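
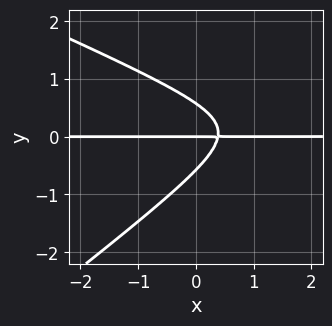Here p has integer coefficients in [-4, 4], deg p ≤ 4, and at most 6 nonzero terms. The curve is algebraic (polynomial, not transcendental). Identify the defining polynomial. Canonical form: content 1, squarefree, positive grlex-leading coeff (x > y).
First, the degree is 3 — no degree-2 curve has this shape.
Then, from the axis intercepts and sections: every point of the x-axis in the box is on the curve; it meets the y-axis at y = 0 (among the integer gridlines).
Finally, putting this together gives p.

x^2*y + x*y^2 - 3*y^3 - 3*x*y + y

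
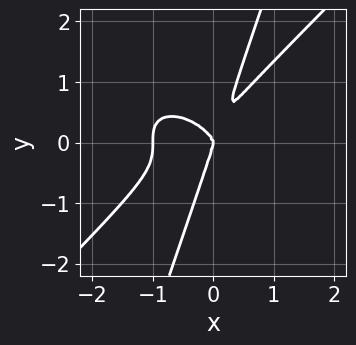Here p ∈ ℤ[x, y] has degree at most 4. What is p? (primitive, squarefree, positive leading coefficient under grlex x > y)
2*x^4 - 3*x*y^3 + y^4 + 2*x^3

1. deg p = 4. No degree-3 curve has this shape.
2. Against the integer gridlines: among the integer gridlines, it crosses the x-axis at x ∈ {-1, 0}; one y-axis crossing is at y = 0.
3. Matching integer coefficients to the picture gives p.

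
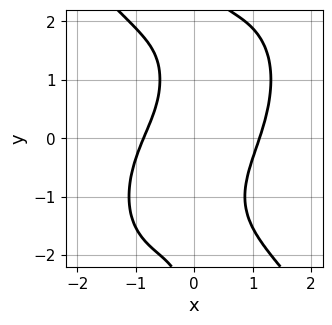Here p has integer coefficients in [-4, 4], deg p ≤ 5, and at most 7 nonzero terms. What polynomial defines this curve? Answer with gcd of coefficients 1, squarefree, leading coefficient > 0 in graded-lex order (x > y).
First, deg p = 4. No degree-3 curve has this shape.
Next, from the axis intercepts and sections: it misses every integer gridline on the y-axis.
Finally, the integer polynomial consistent with all of this is the stated p.

2*x^4 + x*y^3 - 3*x*y - x - 2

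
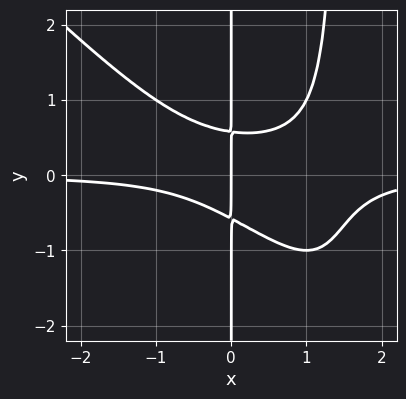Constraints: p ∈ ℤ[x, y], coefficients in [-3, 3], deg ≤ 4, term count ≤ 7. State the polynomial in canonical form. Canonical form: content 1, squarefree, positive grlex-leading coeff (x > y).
2*x^3*y + 2*x^2*y^2 - 2*x^2*y - 3*x*y^2 + x

First, the degree is 4 — the shape is more complex than any degree-3 curve.
Then, from the axis intercepts and sections: the visible y-axis segment lies entirely on the curve; it crosses the x-axis at the gridline x = 0.
Finally, the integer polynomial consistent with all of this is the stated p.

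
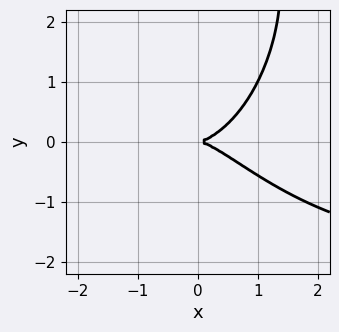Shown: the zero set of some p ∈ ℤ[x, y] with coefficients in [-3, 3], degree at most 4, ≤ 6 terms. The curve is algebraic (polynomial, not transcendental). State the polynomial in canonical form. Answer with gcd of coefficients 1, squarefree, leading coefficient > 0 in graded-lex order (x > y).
First, deg p = 4.
Then, from the axis intercepts and sections: it meets the y-axis at y = 0 (among the integer gridlines); one x-axis crossing is at x = 0.
Finally, assembling these constraints gives the stated polynomial.

x^3*y + 2*x^3 - x*y^2 + y^3 - 3*y^2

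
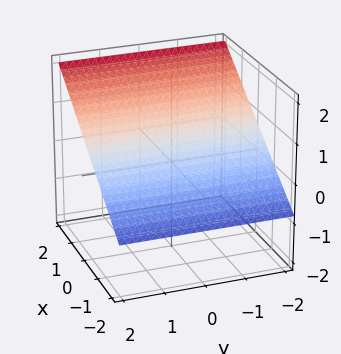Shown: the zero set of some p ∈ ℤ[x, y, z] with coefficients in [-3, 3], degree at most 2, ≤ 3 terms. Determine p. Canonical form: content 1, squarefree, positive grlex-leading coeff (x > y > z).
2*x - 3*z + 2

1. The degree is 1 — the surface is flat (a plane).
2. Observable constraints: one x-axis crossing is at x = -1; the surface avoids every integer y-axis point in the box.
3. Matching integer coefficients to the picture gives p.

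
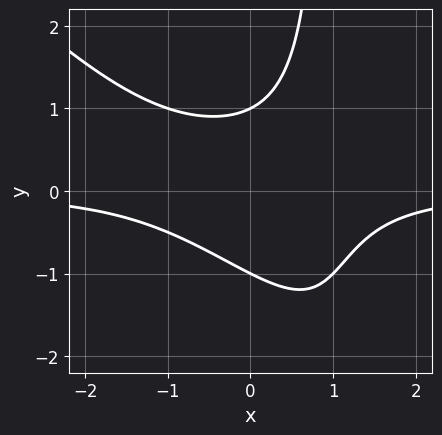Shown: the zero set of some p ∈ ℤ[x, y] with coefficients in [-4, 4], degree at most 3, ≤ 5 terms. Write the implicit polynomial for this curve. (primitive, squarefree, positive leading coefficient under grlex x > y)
x^2*y + x*y^2 - y^2 + 1

The degree is 3 — no degree-2 curve has this shape.
From the visible intercepts: the curve avoids every integer x-axis point in the box; among the integer gridlines, it crosses the y-axis at y ∈ {-1, 1}.
Matching integer coefficients to the picture gives p.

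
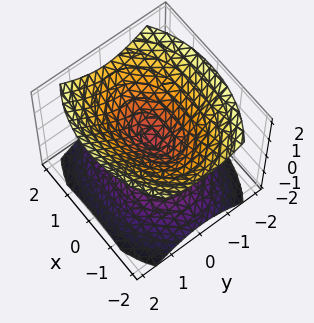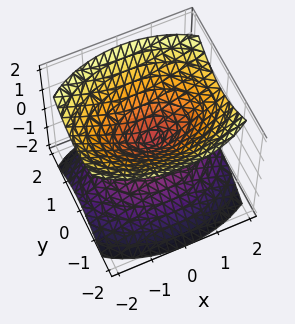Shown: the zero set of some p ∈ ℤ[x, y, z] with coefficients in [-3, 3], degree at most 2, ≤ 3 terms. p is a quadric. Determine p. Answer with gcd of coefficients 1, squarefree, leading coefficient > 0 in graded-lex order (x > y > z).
1. I count 2 distinct pieces. Treating them together as one polynomial.
2. deg p = 2. Two nappes meeting at a single point; a quadric.
3. Symmetries: the y ↦ −y reflection is a symmetry, so y appears only in even powers; the x ↦ −x reflection is a symmetry, so x appears only in even powers; it's symmetric under z → −z, forcing even powers of z.
4. Against the integer gridlines: it meets the x-axis at x = 0 (among the integer gridlines); it meets the y-axis at y = 0 (among the integer gridlines); it meets the z-axis at z = 0 (among the integer gridlines).
5. These observations pin down the coefficients.

x^2 + 2*y^2 - 2*z^2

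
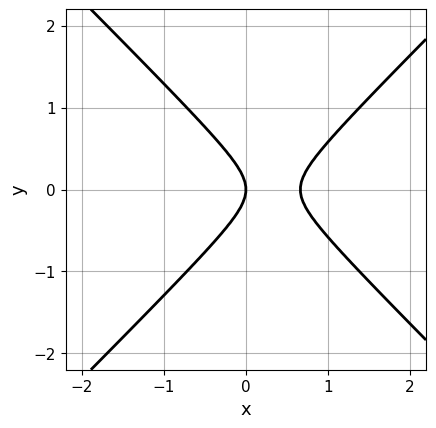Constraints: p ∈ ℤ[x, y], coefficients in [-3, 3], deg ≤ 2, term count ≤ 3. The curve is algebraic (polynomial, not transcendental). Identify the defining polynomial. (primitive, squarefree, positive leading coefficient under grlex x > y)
3*x^2 - 3*y^2 - 2*x

First, the degree is 2 — the shape is more complex than any degree-1 curve.
Next, symmetries: mirror symmetry y ↦ −y ⇒ only even powers of y.
Next, from the axis intercepts and sections: one y-axis crossing is at y = 0; it crosses the x-axis at the gridline x = 0.
Finally, the integer polynomial consistent with all of this is the stated p.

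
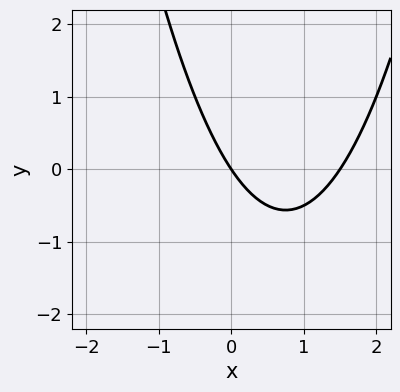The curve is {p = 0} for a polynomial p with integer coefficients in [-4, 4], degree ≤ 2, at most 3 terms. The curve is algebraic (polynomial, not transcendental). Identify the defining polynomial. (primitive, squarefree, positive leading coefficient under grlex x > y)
(a) The degree is 2 — no degree-1 curve has this shape.
(b) Observable constraints: one y-axis crossing is at y = 0; it crosses the x-axis at the gridline x = 0.
(c) Fitting integer coefficients to these (and the overall shape) gives p.

2*x^2 - 3*x - 2*y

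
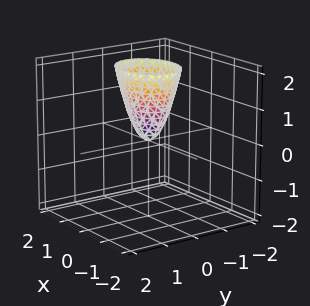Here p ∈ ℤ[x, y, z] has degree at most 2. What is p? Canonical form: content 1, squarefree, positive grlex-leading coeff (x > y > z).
(a) deg p = 2. A single bowl opening along one axis; a quadric.
(b) Symmetries: it's symmetric under x → −x, forcing even powers of x; mirror symmetry y ↦ −y ⇒ only even powers of y.
(c) Observable constraints: one z-axis crossing is at z = 0; it crosses the x-axis at the gridline x = 0; it crosses the y-axis at the gridline y = 0.
(d) Assembling these constraints gives the stated polynomial.

2*x^2 + 3*y^2 - z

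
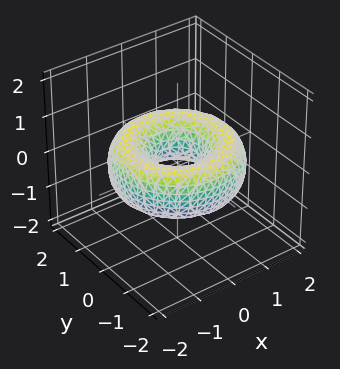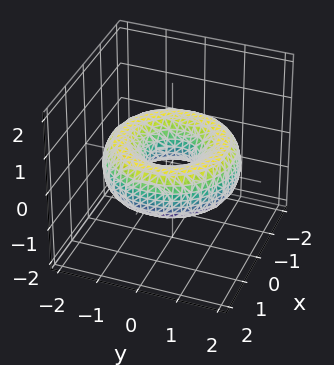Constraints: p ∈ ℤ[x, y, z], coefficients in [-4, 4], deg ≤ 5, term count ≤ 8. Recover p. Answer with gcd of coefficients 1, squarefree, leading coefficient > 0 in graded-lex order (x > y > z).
First, the degree is 4 — a generic line meets the surface in up to 4 points.
Next, symmetry: the surface is invariant under rotation about z: p = q(x² + y², z).
Then, against the integer gridlines: the surface avoids every integer z-axis point in the box; a circular section at z = 0 has radius between 0 and 1.
Finally, the integer polynomial consistent with all of this is the stated p.

x^4 + 2*x^2*y^2 + y^4 - 3*x^2 - 3*y^2 + 3*z^2 + 1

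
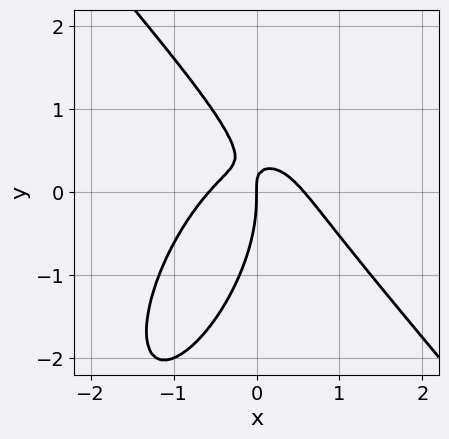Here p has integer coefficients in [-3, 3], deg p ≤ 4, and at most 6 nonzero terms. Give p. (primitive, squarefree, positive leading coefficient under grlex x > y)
Degree: the shape is more complex than any degree-2 curve, so deg p = 3.
From the axis intercepts and sections: one x-axis crossing is at x = 0; it meets the y-axis at y = 0 (among the integer gridlines).
Solving for integer coefficients yields p as stated.

3*x^3 - x*y^2 + y^3 + 3*x*y - x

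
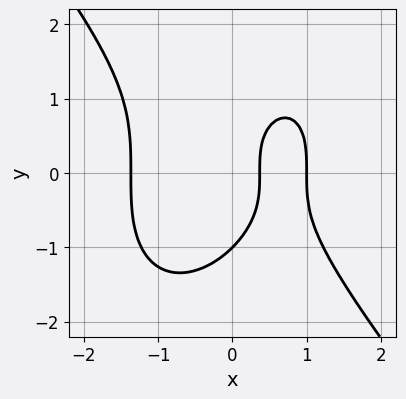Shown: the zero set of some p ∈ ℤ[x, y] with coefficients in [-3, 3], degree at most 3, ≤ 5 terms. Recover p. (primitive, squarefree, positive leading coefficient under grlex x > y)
2*x^3 + y^3 - 3*x + 1

First, the degree is 3 — the shape is more complex than any degree-2 curve.
Then, from the visible intercepts: it crosses the y-axis at the gridline y = -1; it crosses the x-axis at the gridline x = 1.
Finally, together with the visible shape, these determine p as stated.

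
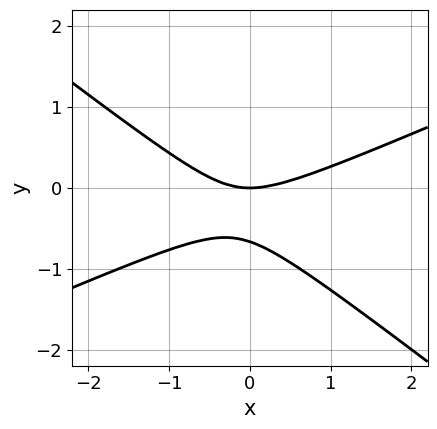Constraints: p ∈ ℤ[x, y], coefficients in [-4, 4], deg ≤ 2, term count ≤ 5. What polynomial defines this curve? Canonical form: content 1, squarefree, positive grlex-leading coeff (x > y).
(a) deg p = 2. No degree-1 curve has this shape.
(b) Checking where it meets the axes: it meets the y-axis at y = 0 (among the integer gridlines); it crosses the x-axis at the gridline x = 0.
(c) Matching integer coefficients to the picture gives p.

x^2 - x*y - 3*y^2 - 2*y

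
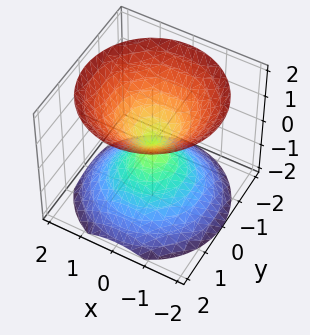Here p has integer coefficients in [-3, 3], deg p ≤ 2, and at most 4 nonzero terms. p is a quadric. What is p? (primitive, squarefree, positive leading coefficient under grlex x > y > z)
First, the picture has 2 separate pieces. They look like related sheets of one shape, so recover p as a whole.
Then, deg p = 2. A double cone through the origin; a quadric.
Then, symmetries: the z-axis is an axis of rotation, so x and y enter only as x² + y²; mirror symmetry z ↦ −z ⇒ only even powers of z.
Then, from the visible intercepts: it crosses the z-axis at the gridline z = 0; it meets the y-axis at y = 0 (among the integer gridlines); a circular section at z = -1 has radius exactly 1.
Finally, fitting integer coefficients to these (and the overall shape) gives p.

x^2 + y^2 - z^2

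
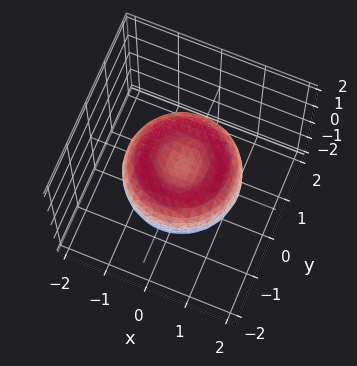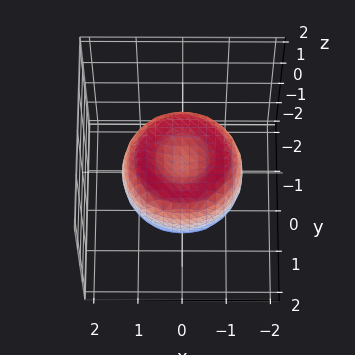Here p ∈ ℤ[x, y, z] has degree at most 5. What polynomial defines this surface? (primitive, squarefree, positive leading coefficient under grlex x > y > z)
deg p = 4. No degree-3 surface has this shape.
By symmetry, the surface is invariant under rotation about z: p = q(x² + y², z).
Checking where it meets the axes: a circular section at z = 0 has radius between 1 and 2.
The integer polynomial consistent with all of this is the stated p.

2*x^4 + 4*x^2*y^2 + 2*y^4 - 3*x^2 - 3*y^2 + 3*z^2 - 1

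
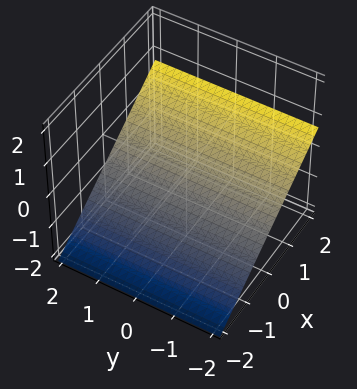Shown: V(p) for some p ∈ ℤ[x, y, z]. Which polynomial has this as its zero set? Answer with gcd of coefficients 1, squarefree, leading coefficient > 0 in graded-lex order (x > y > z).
deg p = 1.
From the axis intercepts and sections: one x-axis crossing is at x = 1; it misses every integer gridline on the y-axis.
Assembling these constraints gives the stated polynomial.

2*x - 3*z - 2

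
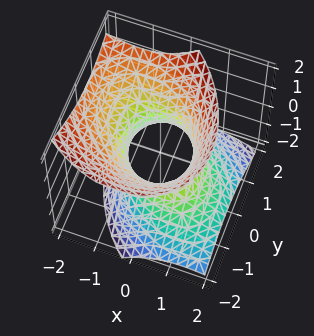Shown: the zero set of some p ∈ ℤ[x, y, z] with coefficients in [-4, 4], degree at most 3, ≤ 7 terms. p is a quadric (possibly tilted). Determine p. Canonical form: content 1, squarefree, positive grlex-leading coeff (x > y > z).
3*x^2 + 2*x*y + 3*x*z + 3*y^2 - 3*z^2 - 3

1. Degree: the shape is more complex than any degree-1 surface, so deg p = 2.
2. Checking where it meets the axes: the y-axis gridline crossings are at y ∈ {-1, 1}; the x-axis gridline crossings are at x ∈ {-1, 1}; no z-intercept at any integer in the box.
3. Matching integer coefficients to the picture gives p.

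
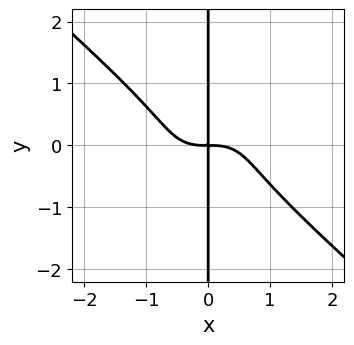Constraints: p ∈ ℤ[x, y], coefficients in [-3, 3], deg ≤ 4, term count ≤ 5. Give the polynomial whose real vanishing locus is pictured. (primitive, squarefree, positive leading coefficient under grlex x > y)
1. Degree: the shape is more complex than any degree-3 curve, so deg p = 4.
2. Reading off the gridlines: the visible y-axis segment lies entirely on the curve.
3. Assembling these constraints gives the stated polynomial.

2*x^4 + 3*x*y^3 + 2*x*y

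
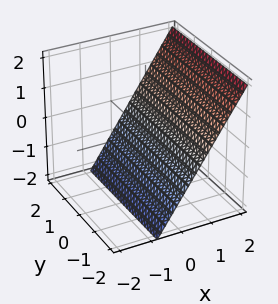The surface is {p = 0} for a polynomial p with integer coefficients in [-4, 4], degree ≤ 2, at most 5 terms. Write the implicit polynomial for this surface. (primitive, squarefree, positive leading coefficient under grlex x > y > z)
1. deg p = 1. The surface is flat (a plane).
2. Against the integer gridlines: it meets the z-axis at z = -1 (among the integer gridlines); no y-intercept at any integer in the box.
3. Fitting integer coefficients to these (and the overall shape) gives p.

3*x - 2*z - 2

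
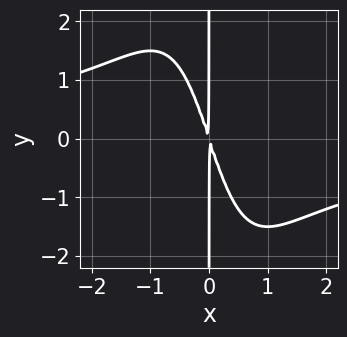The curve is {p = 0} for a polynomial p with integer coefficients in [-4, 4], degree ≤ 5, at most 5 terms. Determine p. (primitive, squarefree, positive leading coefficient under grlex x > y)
x^3*y + 3*x^2 + x*y

(a) deg p = 4. The shape is more complex than any degree-3 curve.
(b) From the axis intercepts and sections: every point of the y-axis in the box is on the curve.
(c) Fitting integer coefficients to these (and the overall shape) gives p.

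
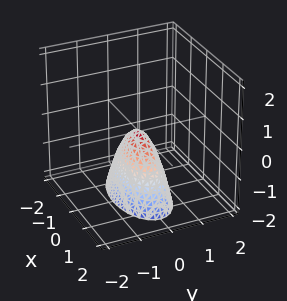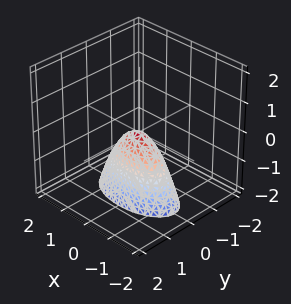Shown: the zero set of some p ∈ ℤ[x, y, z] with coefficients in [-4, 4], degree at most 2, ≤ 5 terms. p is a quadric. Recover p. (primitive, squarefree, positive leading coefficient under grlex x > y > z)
x^2 + 3*y^2 + z

First, degree: a paraboloid; a quadric, so deg p = 2.
Then, symmetries: mirror symmetry y ↦ −y ⇒ only even powers of y; it's symmetric under x → −x, forcing even powers of x.
Next, checking where it meets the axes: it meets the z-axis at z = 0 (among the integer gridlines); it meets the y-axis at y = 0 (among the integer gridlines).
Finally, these observations pin down the coefficients.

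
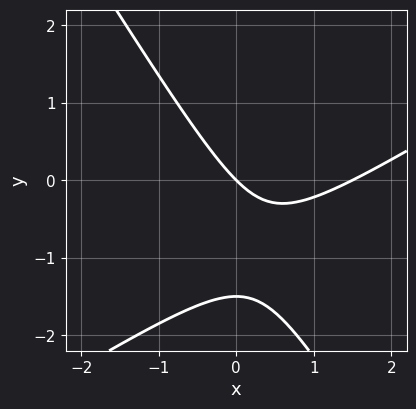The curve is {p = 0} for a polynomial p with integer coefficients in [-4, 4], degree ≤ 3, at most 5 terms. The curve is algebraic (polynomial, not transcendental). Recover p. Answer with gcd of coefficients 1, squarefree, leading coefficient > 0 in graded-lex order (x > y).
1. Degree: a generic line meets the curve in up to 2 points, so deg p = 2.
2. From the visible intercepts: one x-axis crossing is at x = 0; one y-axis crossing is at y = 0.
3. Together with the visible shape, these determine p as stated.

2*x^2 - 2*x*y - 2*y^2 - 3*x - 3*y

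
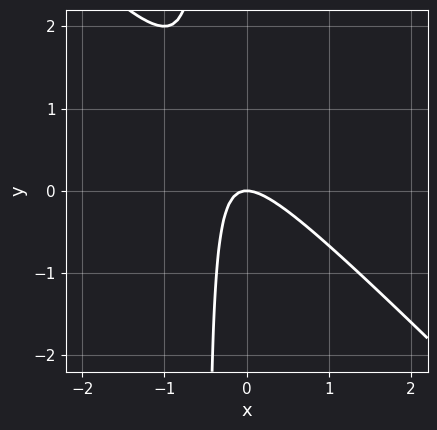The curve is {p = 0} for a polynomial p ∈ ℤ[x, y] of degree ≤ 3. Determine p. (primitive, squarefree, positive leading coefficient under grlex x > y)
2*x^2 + 2*x*y + y

(a) deg p = 2. A generic line meets the curve in up to 2 points.
(b) From the visible intercepts: one x-axis crossing is at x = 0; one y-axis crossing is at y = 0.
(c) Fitting integer coefficients to these (and the overall shape) gives p.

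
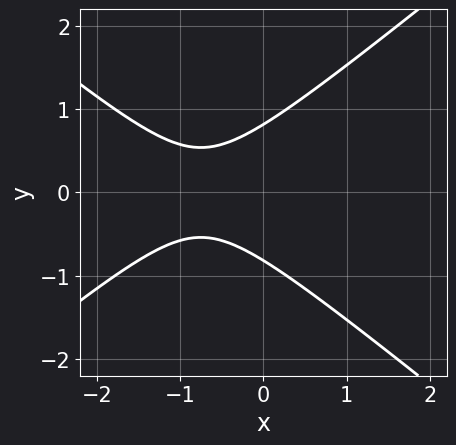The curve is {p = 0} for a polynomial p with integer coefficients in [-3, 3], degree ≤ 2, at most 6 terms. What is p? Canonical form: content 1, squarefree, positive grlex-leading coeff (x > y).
The degree is 2 — no degree-1 curve has this shape.
Symmetries: the y ↦ −y reflection is a symmetry, so y appears only in even powers.
Against the integer gridlines: no x-intercept at any integer in the box.
The integer polynomial consistent with all of this is the stated p.

2*x^2 - 3*y^2 + 3*x + 2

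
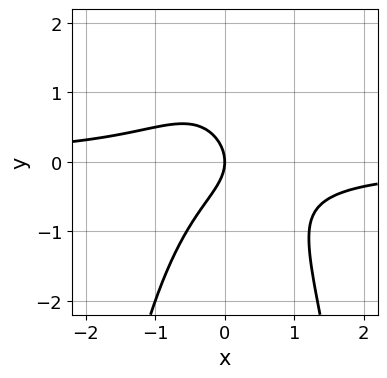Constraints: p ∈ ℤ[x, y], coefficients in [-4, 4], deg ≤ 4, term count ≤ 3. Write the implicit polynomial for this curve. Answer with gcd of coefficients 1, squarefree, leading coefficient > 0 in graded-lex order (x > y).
1. Degree: no degree-2 curve has this shape, so deg p = 3.
2. Checking where it meets the axes: it meets the y-axis at y = 0 (among the integer gridlines); one x-axis crossing is at x = 0.
3. The integer polynomial consistent with all of this is the stated p.

3*x^2*y + 2*y^2 + 2*x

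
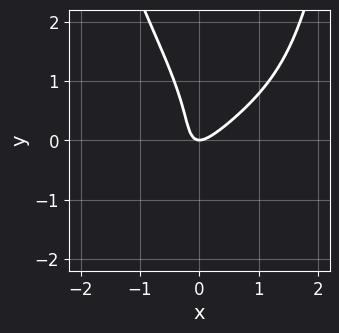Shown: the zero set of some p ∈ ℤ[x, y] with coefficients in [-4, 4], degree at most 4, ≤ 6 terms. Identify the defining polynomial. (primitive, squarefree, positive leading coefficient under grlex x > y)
x^2*y^2 - y^3 + 3*x^2 - 3*x*y - y

The degree is 4 — no degree-3 curve has this shape.
Observable constraints: it crosses the y-axis at the gridline y = 0; it meets the x-axis at x = 0 (among the integer gridlines).
Solving for integer coefficients yields p as stated.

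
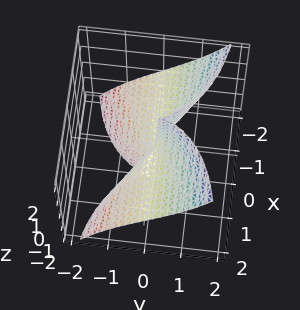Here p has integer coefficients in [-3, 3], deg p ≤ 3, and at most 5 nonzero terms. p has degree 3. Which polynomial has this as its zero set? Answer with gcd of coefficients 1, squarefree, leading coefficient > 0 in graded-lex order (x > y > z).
(a) The degree is 3 — no degree-2 surface has this shape.
(b) Against the integer gridlines: the visible z-axis segment lies entirely on the surface; it meets the y-axis at y = 0 (among the integer gridlines); the visible x-axis segment lies entirely on the surface.
(c) Assembling these constraints gives the stated polynomial.

3*x^2*y - 3*x^2*z + y^3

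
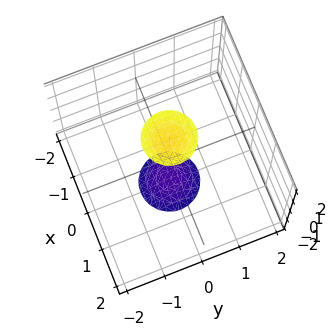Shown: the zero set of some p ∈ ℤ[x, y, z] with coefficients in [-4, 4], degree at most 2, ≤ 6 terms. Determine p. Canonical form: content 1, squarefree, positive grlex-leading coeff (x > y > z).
3*x^2 + 3*y^2 - z^2 + 3

1. I count 2 distinct pieces. Treating them together as one polynomial.
2. Degree: two sheets facing apart; a quadric, so deg p = 2.
3. By symmetry, the z-axis is an axis of rotation, so x and y enter only as x² + y²; the z ↦ −z reflection is a symmetry, so z appears only in even powers.
4. Reading off the gridlines: it misses every integer gridline on the x-axis; a circular section at z = 2 has radius between 0 and 1; it misses every integer gridline on the y-axis.
5. Solving for integer coefficients yields p as stated.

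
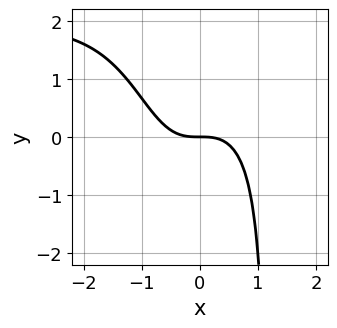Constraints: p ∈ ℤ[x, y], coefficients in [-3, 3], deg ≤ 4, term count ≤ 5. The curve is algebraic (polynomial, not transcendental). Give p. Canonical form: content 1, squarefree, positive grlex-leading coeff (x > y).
First, degree: no degree-3 curve has this shape, so deg p = 4.
Then, from the axis intercepts and sections: it crosses the y-axis at the gridline y = 0; one x-axis crossing is at x = 0.
Finally, fitting integer coefficients to these (and the overall shape) gives p.

x^3*y - 2*x^3 - 2*y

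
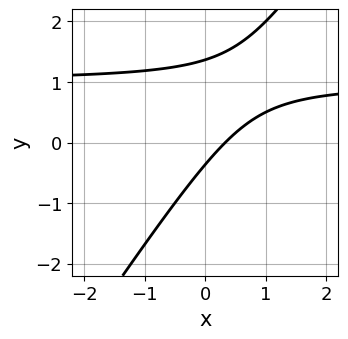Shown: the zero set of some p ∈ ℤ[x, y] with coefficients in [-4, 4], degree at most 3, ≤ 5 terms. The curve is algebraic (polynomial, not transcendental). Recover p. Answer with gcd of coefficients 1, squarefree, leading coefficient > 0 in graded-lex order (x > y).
3*x*y - 2*y^2 - 3*x + 2*y + 1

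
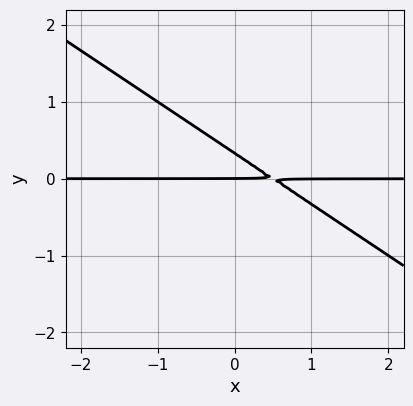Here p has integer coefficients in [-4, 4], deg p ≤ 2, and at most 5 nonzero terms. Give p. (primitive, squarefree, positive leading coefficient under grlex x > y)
2*x*y + 3*y^2 - y

1. Degree: the shape is more complex than any degree-1 curve, so deg p = 2.
2. From the visible intercepts: it meets the y-axis at y = 0 (among the integer gridlines); every point of the x-axis in the box is on the curve.
3. The integer polynomial consistent with all of this is the stated p.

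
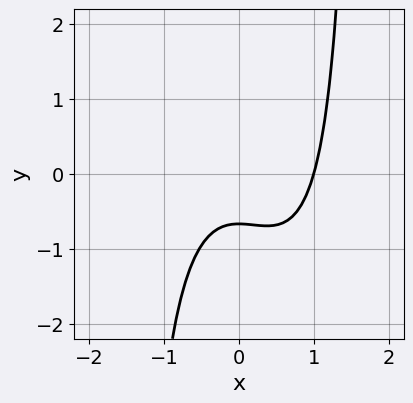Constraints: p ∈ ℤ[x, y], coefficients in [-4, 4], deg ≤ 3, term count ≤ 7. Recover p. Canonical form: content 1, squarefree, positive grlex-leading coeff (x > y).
3*x^3 + x^2*y - x^2 - 3*y - 2

First, the degree is 3 — the shape is more complex than any degree-2 curve.
Then, from the axis intercepts and sections: it crosses the x-axis at the gridline x = 1.
Finally, the integer polynomial consistent with all of this is the stated p.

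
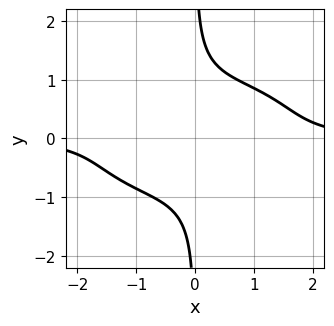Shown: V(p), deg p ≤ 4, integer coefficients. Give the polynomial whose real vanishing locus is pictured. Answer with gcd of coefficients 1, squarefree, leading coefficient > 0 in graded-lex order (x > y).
x^3*y - x^2*y^2 + 3*x*y^3 - 2

First, the degree is 4 — the shape is more complex than any degree-3 curve.
Then, from the axis intercepts and sections: no y-intercept at any integer in the box; no x-intercept at any integer in the box.
Finally, fitting integer coefficients to these (and the overall shape) gives p.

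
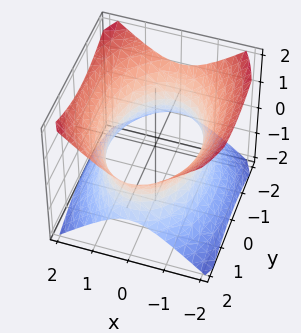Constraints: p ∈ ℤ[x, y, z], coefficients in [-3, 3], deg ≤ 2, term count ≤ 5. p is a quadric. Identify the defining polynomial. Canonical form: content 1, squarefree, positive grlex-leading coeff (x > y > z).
2*x^2 + y^2 - 2*z^2 - 3

First, deg p = 2. One connected sheet with a waist; a quadric.
Then, symmetries: it's symmetric under z → −z, forcing even powers of z; mirror symmetry x ↦ −x ⇒ only even powers of x; mirror symmetry y ↦ −y ⇒ only even powers of y.
Then, checking where it meets the axes: it misses every integer gridline on the z-axis.
Finally, solving for integer coefficients yields p as stated.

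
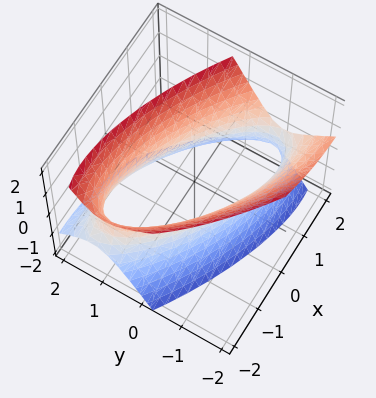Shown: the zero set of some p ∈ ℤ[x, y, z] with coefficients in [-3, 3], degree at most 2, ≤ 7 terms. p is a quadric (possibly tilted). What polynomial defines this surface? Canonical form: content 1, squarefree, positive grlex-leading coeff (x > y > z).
(a) The degree is 2 — no degree-1 surface has this shape.
(b) Reading off the gridlines: among the integer gridlines, it crosses the y-axis at y ∈ {-1, 1}; the surface avoids every integer z-axis point in the box.
(c) Assembling these constraints gives the stated polynomial.

x^2 + 2*x*y + 2*y^2 + y*z - z^2 - 2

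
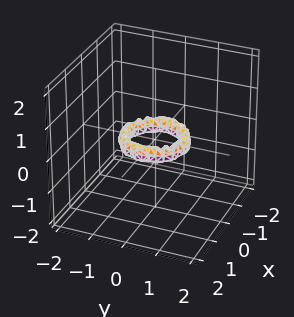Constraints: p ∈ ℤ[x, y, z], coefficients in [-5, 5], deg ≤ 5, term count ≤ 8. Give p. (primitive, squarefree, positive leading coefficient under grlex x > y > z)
2*x^4 + 4*x^2*y^2 + 2*y^4 - 3*x^2 - 3*y^2 + 2*z^2 + 1

1. Degree: a generic line meets the surface in up to 4 points, so deg p = 4.
2. Symmetries: the z-axis is an axis of rotation, so x and y enter only as x² + y².
3. Observable constraints: no z-intercept at any integer in the box; a circular section at z = 0 has radius between 0 and 1.
4. Fitting integer coefficients to these (and the overall shape) gives p. Check: (0, 1, 0) on the y-axis lies on the surface, and p(0, 1, 0) = 0. ✓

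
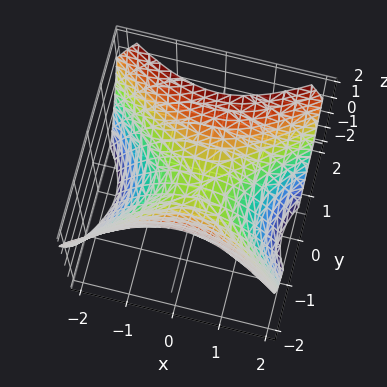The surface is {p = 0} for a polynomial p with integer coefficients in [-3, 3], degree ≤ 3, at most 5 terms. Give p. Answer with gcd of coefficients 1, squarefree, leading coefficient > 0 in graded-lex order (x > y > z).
2*x^2 - 3*y^2 + 3*z

1. The degree is 2 — a saddle surface; a quadric.
2. Symmetries: it's symmetric under x → −x, forcing even powers of x; it's symmetric under y → −y, forcing even powers of y.
3. From the visible intercepts: it meets the y-axis at y = 0 (among the integer gridlines); it meets the z-axis at z = 0 (among the integer gridlines).
4. Matching integer coefficients to the picture gives p.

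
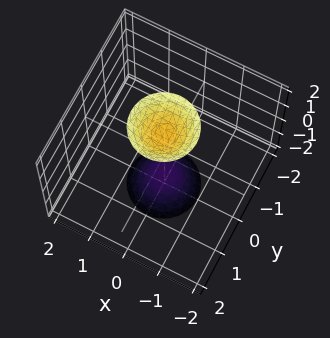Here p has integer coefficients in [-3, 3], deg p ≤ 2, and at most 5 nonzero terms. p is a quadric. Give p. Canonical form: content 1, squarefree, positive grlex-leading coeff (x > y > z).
3*x^2 + 3*y^2 - z^2 + 2

First, there are 2 components. Treating them together as one polynomial.
Next, degree: two sheets facing apart; a quadric, so deg p = 2.
Then, symmetries: it's symmetric under z → −z, forcing even powers of z; the z-axis is an axis of rotation, so x and y enter only as x² + y².
Next, checking where it meets the axes: it misses every integer gridline on the x-axis; a circular section at z = -2 has radius between 0 and 1; no y-intercept at any integer in the box.
Finally, assembling these constraints gives the stated polynomial.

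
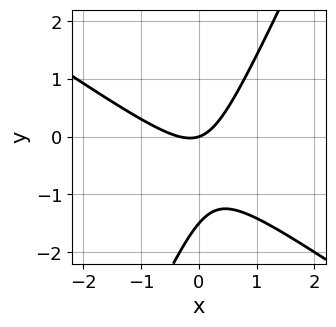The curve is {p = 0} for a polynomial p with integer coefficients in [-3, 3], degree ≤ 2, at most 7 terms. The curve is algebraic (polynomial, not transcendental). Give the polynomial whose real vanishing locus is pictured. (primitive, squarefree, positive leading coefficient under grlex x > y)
3*x^2 + 3*x*y - 2*y^2 + x - 3*y

1. Degree: a generic line meets the curve in up to 2 points, so deg p = 2.
2. Reading off the gridlines: it crosses the y-axis at the gridline y = 0; it meets the x-axis at x = 0 (among the integer gridlines).
3. These observations pin down the coefficients.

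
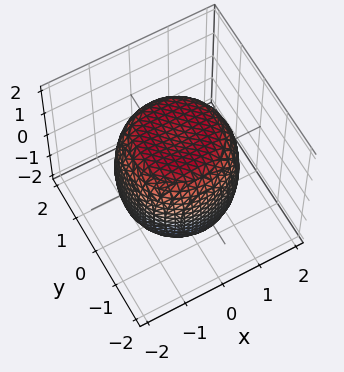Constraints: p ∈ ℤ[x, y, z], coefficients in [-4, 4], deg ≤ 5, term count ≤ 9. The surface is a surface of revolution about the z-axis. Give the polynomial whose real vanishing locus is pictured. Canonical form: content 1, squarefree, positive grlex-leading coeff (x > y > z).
x^4 + 2*x^2*y^2 + y^4 - x^2 - y^2 + z^2 - 2

Degree: a generic line meets the surface in up to 4 points, so deg p = 4.
By symmetry, the surface is invariant under rotation about z: p = q(x² + y², z).
Against the integer gridlines: a circular section at z = -1 has radius between 1 and 2.
Together with the visible shape, these determine p as stated.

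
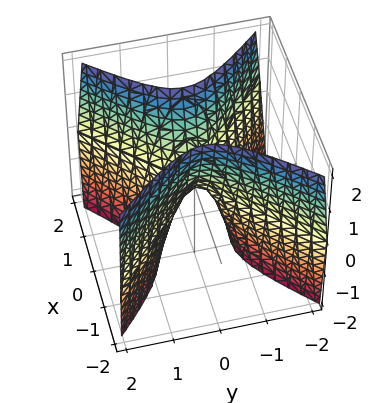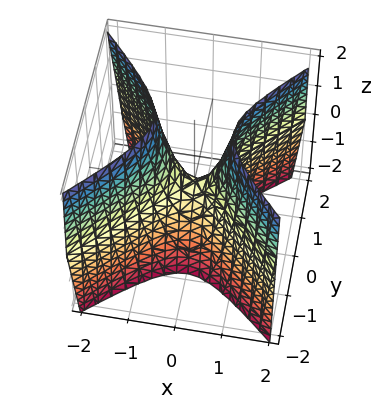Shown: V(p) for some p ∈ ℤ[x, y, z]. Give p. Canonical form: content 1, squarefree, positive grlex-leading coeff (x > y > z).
3*x^2 - 3*y^2 - z

First, degree: a saddle surface; a quadric, so deg p = 2.
Then, symmetries: mirror symmetry y ↦ −y ⇒ only even powers of y; it's symmetric under x → −x, forcing even powers of x.
Next, from the axis intercepts and sections: it meets the z-axis at z = 0 (among the integer gridlines); it crosses the x-axis at the gridline x = 0; it crosses the y-axis at the gridline y = 0.
Finally, fitting integer coefficients to these (and the overall shape) gives p.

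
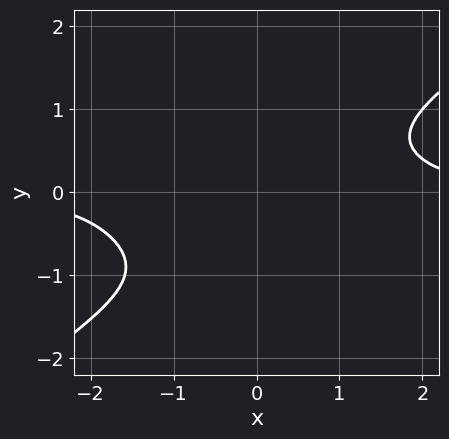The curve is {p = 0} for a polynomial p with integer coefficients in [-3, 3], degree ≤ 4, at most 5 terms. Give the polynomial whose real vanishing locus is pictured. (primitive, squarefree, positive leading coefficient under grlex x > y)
x^3*y - 3*y^4 - 2*y^3 - 3

1. The degree is 4 — a generic line meets the curve in up to 4 points.
2. From the visible intercepts: the curve avoids every integer x-axis point in the box; the curve avoids every integer y-axis point in the box.
3. These observations pin down the coefficients.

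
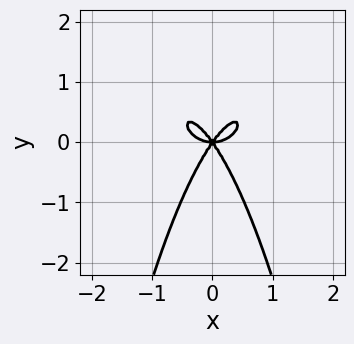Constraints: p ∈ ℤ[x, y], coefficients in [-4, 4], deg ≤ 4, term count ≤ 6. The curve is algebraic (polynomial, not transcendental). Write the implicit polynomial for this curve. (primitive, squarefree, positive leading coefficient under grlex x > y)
2*x^4 + x^2*y^2 - 2*x^2*y + y^3

1. deg p = 4. No degree-3 curve has this shape.
2. Symmetries: the x ↦ −x reflection is a symmetry, so x appears only in even powers.
3. Checking where it meets the axes: one y-axis crossing is at y = 0; one x-axis crossing is at x = 0.
4. Solving for integer coefficients yields p as stated.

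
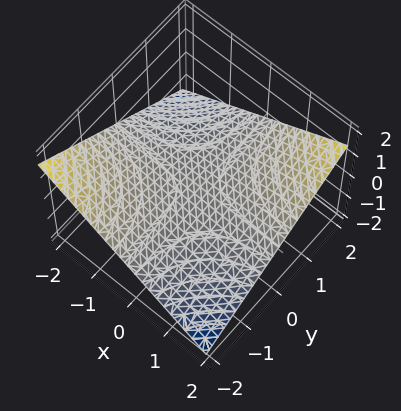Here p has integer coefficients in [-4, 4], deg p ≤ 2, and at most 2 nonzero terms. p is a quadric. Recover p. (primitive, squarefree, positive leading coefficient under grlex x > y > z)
First, deg p = 2. A saddle surface; a quadric.
Then, from the axis intercepts and sections: every point of the y-axis in the box is on the surface; it meets the z-axis at z = 0 (among the integer gridlines); every point of the x-axis in the box is on the surface.
Finally, together with the visible shape, these determine p as stated.

x*y - 3*z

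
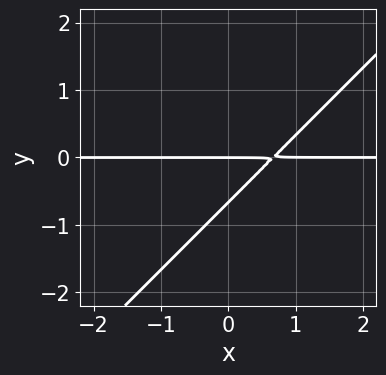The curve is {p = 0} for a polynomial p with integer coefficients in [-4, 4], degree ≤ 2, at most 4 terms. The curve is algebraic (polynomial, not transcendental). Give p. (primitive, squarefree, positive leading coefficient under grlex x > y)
3*x*y - 3*y^2 - 2*y

First, degree: the shape is more complex than any degree-1 curve, so deg p = 2.
Next, against the integer gridlines: it crosses the y-axis at the gridline y = 0; every point of the x-axis in the box is on the curve.
Finally, fitting integer coefficients to these (and the overall shape) gives p.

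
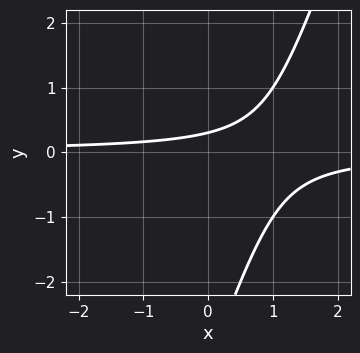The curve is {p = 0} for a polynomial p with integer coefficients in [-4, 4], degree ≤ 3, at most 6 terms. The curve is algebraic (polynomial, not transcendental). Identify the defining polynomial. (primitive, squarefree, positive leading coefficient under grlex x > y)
First, degree: the shape is more complex than any degree-1 curve, so deg p = 2.
Then, checking where it meets the axes: no x-intercept at any integer in the box.
Finally, the integer polynomial consistent with all of this is the stated p.

3*x*y - y^2 - 3*y + 1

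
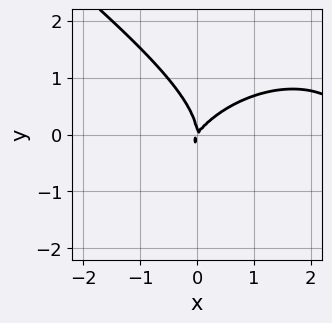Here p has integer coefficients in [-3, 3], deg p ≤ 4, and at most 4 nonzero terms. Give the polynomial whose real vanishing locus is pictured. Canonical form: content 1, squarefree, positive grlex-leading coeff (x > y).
x^3 + 2*y^3 - 3*x^2 + 2*x*y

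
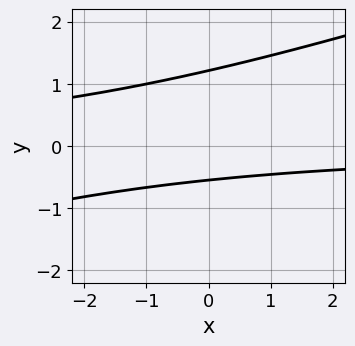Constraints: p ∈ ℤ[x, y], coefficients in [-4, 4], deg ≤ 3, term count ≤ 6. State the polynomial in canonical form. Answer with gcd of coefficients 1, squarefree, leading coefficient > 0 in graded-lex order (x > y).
x*y - 3*y^2 + 2*y + 2

deg p = 2. A generic line meets the curve in up to 2 points.
Reading off the gridlines: the curve avoids every integer x-axis point in the box.
Matching integer coefficients to the picture gives p.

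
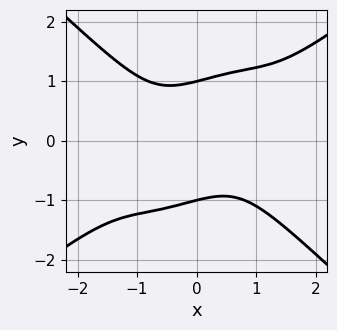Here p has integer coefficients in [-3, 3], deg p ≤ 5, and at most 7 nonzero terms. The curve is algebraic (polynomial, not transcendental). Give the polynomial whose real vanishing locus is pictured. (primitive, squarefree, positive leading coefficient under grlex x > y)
1. deg p = 4. No degree-3 curve has this shape.
2. From the axis intercepts and sections: among the integer gridlines, it crosses the y-axis at y ∈ {-1, 1}; it misses every integer gridline on the x-axis.
3. Fitting integer coefficients to these (and the overall shape) gives p.

2*x^4 - 3*x^3*y + 3*x*y^3 - 3*y^4 + 3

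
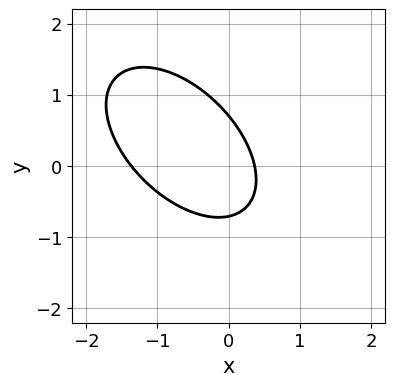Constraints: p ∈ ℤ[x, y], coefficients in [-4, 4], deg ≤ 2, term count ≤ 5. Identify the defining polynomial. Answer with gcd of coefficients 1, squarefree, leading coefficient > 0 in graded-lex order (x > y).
1. deg p = 2. No degree-1 curve has this shape.
2. Putting this together gives p.

2*x^2 + 2*x*y + 2*y^2 + 2*x - 1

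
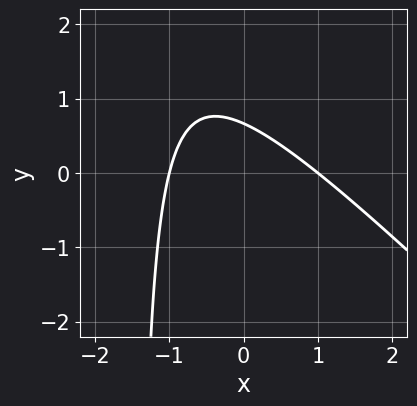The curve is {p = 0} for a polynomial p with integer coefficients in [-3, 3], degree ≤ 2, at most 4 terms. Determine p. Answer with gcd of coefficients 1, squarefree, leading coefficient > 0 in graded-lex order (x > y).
2*x^2 + 2*x*y + 3*y - 2

(a) deg p = 2.
(b) Checking where it meets the axes: the x-axis gridline crossings are at x ∈ {-1, 1}.
(c) Matching integer coefficients to the picture gives p.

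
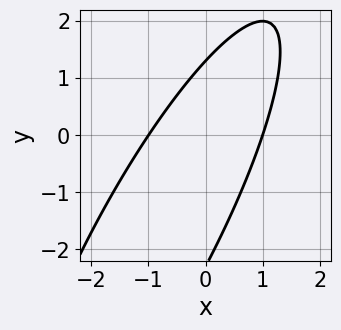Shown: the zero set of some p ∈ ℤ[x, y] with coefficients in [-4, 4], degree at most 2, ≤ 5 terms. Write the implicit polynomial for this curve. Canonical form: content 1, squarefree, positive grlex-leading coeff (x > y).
3*x^2 - 3*x*y + y^2 + y - 3

1. Degree: a generic line meets the curve in up to 2 points, so deg p = 2.
2. Checking where it meets the axes: among the integer gridlines, it crosses the x-axis at x ∈ {-1, 1}.
3. Solving for integer coefficients yields p as stated.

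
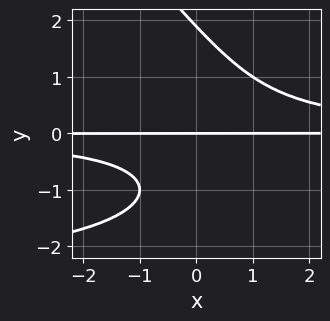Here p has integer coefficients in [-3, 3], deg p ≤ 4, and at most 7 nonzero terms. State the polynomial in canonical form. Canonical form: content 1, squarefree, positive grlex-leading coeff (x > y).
x*y^3 + y^4 + 3*x*y^2 - 2*y^2 - 3*y

First, the degree is 4 — a generic line meets the curve in up to 4 points.
Then, against the integer gridlines: it meets the y-axis at y = 0 (among the integer gridlines); every point of the x-axis in the box is on the curve.
Finally, fitting integer coefficients to these (and the overall shape) gives p.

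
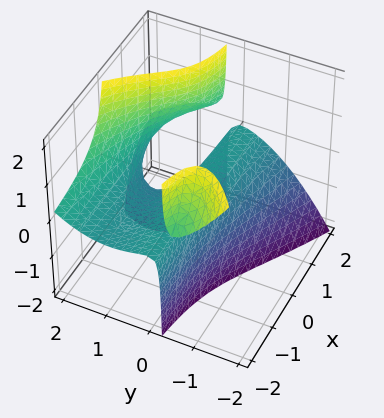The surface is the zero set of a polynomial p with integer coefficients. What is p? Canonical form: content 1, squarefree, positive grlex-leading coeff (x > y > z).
3*x*y*z + 2*y^3 - 3*y^2 - 2*z

First, I count 2 distinct pieces. Treating them together as one polynomial.
Then, the degree is 3 — no degree-2 surface has this shape.
Then, from the axis intercepts and sections: it crosses the z-axis at the gridline z = 0; every point of the x-axis in the box is on the surface; it meets the y-axis at y = 0 (among the integer gridlines).
Finally, together with the visible shape, these determine p as stated.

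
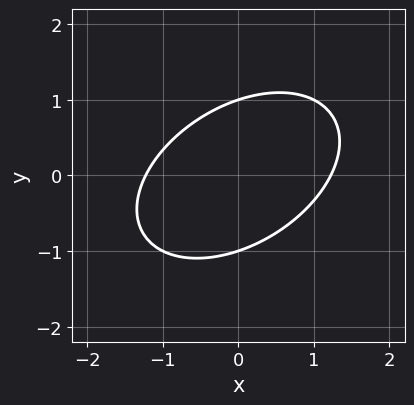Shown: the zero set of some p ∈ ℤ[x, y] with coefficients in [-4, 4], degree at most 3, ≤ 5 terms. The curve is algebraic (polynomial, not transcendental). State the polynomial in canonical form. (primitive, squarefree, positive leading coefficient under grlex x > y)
2*x^2 - 2*x*y + 3*y^2 - 3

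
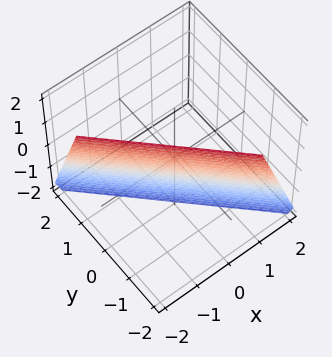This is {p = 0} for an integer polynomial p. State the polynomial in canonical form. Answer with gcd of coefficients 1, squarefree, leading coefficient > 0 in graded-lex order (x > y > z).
3*x + 3*y + z + 2

The degree is 1 — the surface is flat (a plane).
From the visible intercepts: it meets the z-axis at z = -2 (among the integer gridlines).
The integer polynomial consistent with all of this is the stated p.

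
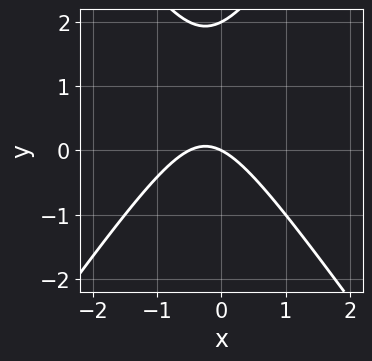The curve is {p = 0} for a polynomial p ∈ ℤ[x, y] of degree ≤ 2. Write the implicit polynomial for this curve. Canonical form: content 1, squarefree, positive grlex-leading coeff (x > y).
2*x^2 - y^2 + x + 2*y

1. deg p = 2. No degree-1 curve has this shape.
2. From the axis intercepts and sections: it meets the x-axis at x = 0 (among the integer gridlines); the y-axis gridline crossings are at y ∈ {0, 2}.
3. Putting this together gives p.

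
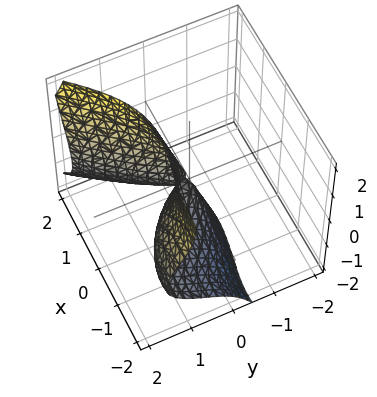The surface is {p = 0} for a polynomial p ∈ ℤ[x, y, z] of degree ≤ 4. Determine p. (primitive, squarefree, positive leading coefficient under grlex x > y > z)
(a) deg p = 3.
(b) Checking where it meets the axes: one x-axis crossing is at x = 0; it meets the z-axis at z = 0 (among the integer gridlines).
(c) The integer polynomial consistent with all of this is the stated p.

x^3 - y^3 - 3*y*z^2 + z^3 + 3*x^2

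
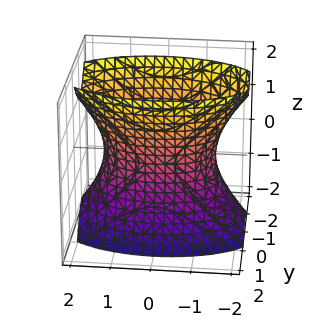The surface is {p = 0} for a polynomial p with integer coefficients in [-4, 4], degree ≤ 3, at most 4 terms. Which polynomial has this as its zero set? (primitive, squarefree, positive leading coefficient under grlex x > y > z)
x^2 + 3*y^2 - z^2 - 2

(a) The degree is 2 — one connected sheet with a waist; a quadric.
(b) Symmetries: mirror symmetry z ↦ −z ⇒ only even powers of z; mirror symmetry x ↦ −x ⇒ only even powers of x; mirror symmetry y ↦ −y ⇒ only even powers of y.
(c) From the visible intercepts: it misses every integer gridline on the z-axis.
(d) Matching integer coefficients to the picture gives p.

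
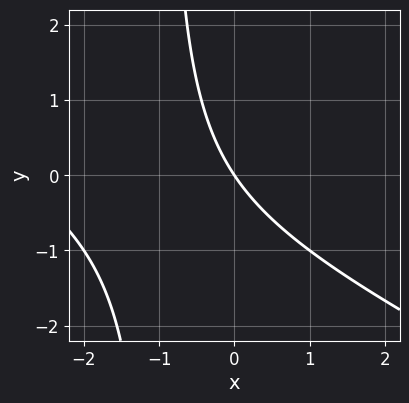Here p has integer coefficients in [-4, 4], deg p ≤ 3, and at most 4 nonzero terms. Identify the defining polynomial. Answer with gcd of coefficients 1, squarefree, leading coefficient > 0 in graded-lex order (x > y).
x^2 + 2*x*y + 3*x + 2*y

deg p = 2.
Checking where it meets the axes: it crosses the y-axis at the gridline y = 0; one x-axis crossing is at x = 0.
Matching integer coefficients to the picture gives p.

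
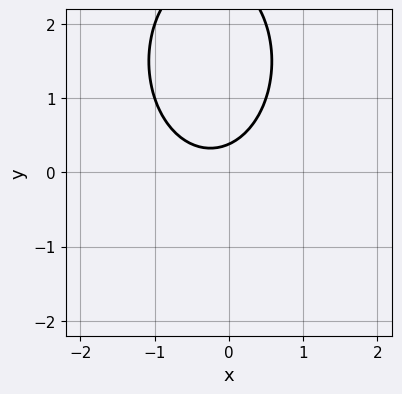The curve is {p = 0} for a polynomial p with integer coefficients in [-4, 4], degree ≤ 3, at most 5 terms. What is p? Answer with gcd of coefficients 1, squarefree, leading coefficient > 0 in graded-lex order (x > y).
2*x^2 + y^2 + x - 3*y + 1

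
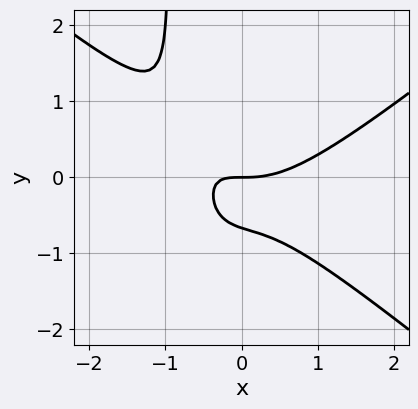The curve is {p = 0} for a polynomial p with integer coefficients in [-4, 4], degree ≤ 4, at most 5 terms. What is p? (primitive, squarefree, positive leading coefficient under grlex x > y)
deg p = 3. A generic line meets the curve in up to 3 points.
From the axis intercepts and sections: one x-axis crossing is at x = 0; one y-axis crossing is at y = 0.
Fitting integer coefficients to these (and the overall shape) gives p.

2*x^3 - 3*x*y^2 - 3*x*y - 3*y^2 - 2*y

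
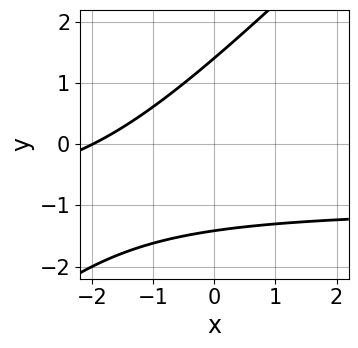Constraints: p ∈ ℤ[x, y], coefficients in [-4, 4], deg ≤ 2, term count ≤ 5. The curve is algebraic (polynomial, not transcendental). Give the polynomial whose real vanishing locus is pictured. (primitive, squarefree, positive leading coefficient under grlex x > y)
x*y - y^2 + x + 2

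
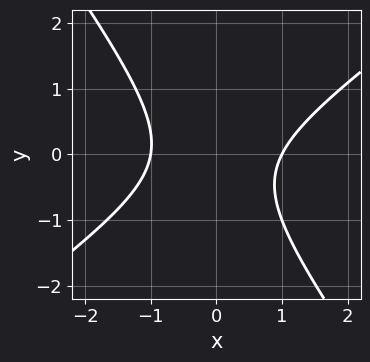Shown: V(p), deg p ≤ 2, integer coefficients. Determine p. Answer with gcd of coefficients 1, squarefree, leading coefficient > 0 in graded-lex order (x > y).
(a) The degree is 2 — no degree-1 curve has this shape.
(b) From the visible intercepts: among the integer gridlines, it crosses the x-axis at x ∈ {-1, 1}; no y-intercept at any integer in the box.
(c) Fitting integer coefficients to these (and the overall shape) gives p.

3*x^2 - 2*x*y - 3*y^2 - y - 3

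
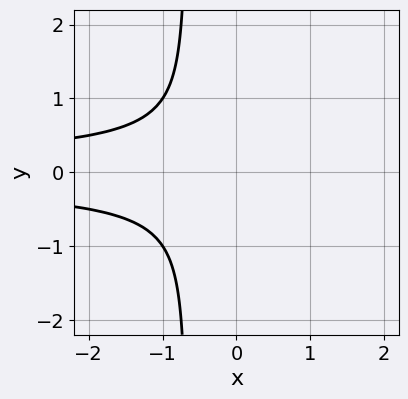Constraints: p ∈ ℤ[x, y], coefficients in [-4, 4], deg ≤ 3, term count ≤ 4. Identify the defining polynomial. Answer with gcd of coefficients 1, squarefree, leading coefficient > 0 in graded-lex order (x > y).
3*x*y^2 + 2*y^2 + 1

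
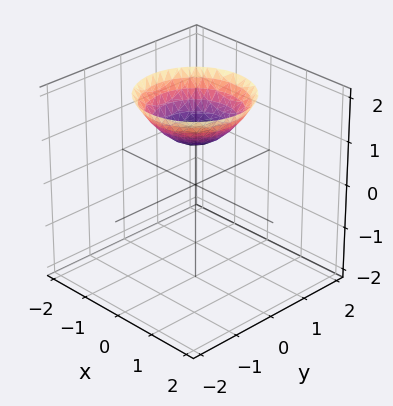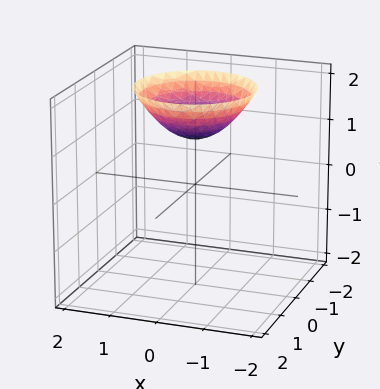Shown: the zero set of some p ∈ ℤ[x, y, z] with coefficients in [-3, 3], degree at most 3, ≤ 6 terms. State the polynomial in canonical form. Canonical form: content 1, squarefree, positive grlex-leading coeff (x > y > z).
2*x^2 + 2*y^2 - 3*z + 3

First, deg p = 2.
Then, by symmetry, every cross-section ⟂ z is a circle, so x, y appear only via x² + y².
Then, against the integer gridlines: a circular section at z = 2 has radius between 1 and 2; it meets the z-axis at z = 1 (among the integer gridlines).
Finally, together with the visible shape, these determine p as stated.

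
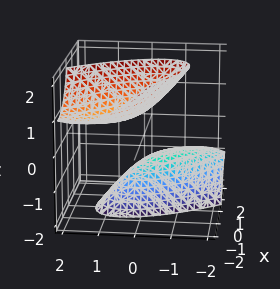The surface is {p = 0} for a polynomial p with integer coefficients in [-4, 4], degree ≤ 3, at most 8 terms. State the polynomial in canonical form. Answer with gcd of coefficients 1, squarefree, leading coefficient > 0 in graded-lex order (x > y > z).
2*x^2 + 3*x*y + 2*x*z + 2*y^2 - z^2 + 1

(a) There are 2 components. They look like related sheets of one shape, so recover p as a whole.
(b) Degree: a generic line meets the surface in up to 2 points, so deg p = 2.
(c) Reading off the gridlines: no x-intercept at any integer in the box; the z-axis gridline crossings are at z ∈ {-1, 1}; no y-intercept at any integer in the box.
(d) Solving for integer coefficients yields p as stated.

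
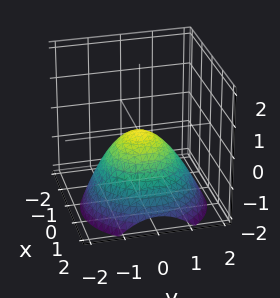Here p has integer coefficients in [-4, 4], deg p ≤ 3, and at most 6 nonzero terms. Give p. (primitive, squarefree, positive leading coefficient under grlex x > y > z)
2*x^2 + x*z + 2*y^2 + 3*z

The degree is 2 — no degree-1 surface has this shape.
Observable constraints: it meets the z-axis at z = 0 (among the integer gridlines); it crosses the y-axis at the gridline y = 0.
Fitting integer coefficients to these (and the overall shape) gives p.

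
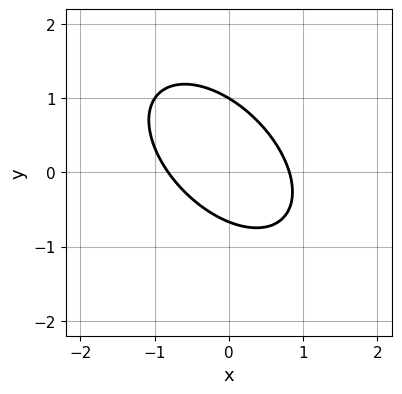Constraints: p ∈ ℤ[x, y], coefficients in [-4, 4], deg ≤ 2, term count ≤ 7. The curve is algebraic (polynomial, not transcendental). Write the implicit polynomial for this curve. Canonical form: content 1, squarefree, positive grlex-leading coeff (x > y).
(a) Degree: the shape is more complex than any degree-1 curve, so deg p = 2.
(b) Observable constraints: one y-axis crossing is at y = 1.
(c) Putting this together gives p.

3*x^2 + 3*x*y + 3*y^2 - y - 2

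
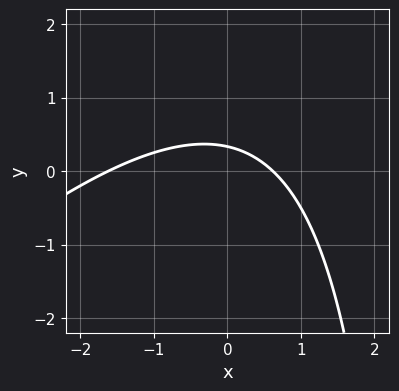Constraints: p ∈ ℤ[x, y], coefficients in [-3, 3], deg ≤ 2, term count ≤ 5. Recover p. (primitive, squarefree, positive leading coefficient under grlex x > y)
x^2 - x*y + x + 3*y - 1

Degree: no degree-1 curve has this shape, so deg p = 2.
Matching integer coefficients to the picture gives p.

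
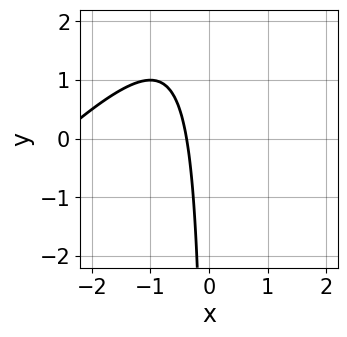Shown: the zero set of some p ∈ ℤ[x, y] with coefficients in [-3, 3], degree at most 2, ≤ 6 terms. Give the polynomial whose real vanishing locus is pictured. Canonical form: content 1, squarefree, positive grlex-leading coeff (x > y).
x^2 - x*y + 3*x + 1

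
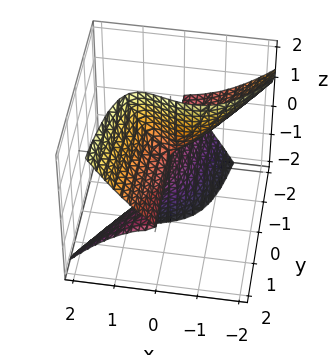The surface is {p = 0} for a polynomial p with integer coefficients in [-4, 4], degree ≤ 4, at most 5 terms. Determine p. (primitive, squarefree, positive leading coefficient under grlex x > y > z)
3*x^3 + 3*x*y*z - 3*y*z^2 - 2*x*z + x

deg p = 3.
From the axis intercepts and sections: it crosses the x-axis at the gridline x = 0; the visible y-axis segment lies entirely on the surface; every point of the z-axis in the box is on the surface.
These observations pin down the coefficients.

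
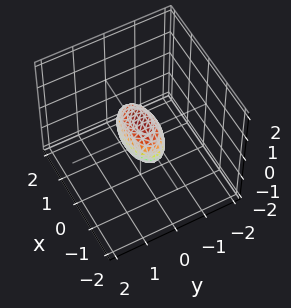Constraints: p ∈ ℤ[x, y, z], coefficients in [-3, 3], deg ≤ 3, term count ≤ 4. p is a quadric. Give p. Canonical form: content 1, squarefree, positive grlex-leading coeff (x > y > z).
x^2 + 3*y^2 + 2*z^2 - 1

First, the degree is 2 — a closed, bounded, convex surface; a quadric.
Then, symmetries: it's symmetric under z → −z, forcing even powers of z; the y ↦ −y reflection is a symmetry, so y appears only in even powers; mirror symmetry x ↦ −x ⇒ only even powers of x.
Then, checking where it meets the axes: the x-axis gridline crossings are at x ∈ {-1, 1}.
Finally, these observations pin down the coefficients.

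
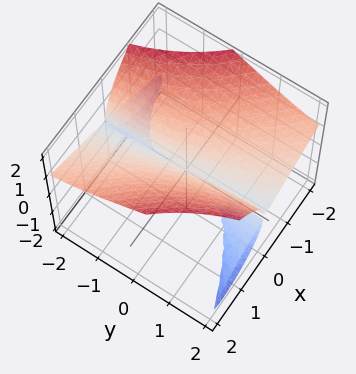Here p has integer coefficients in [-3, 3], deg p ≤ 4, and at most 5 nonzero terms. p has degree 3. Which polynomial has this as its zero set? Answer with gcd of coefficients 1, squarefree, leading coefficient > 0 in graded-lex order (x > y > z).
3*x*y*z - 2*z^3 + 3*x^2

(a) The picture has 3 separate pieces. They look like related sheets of one shape, so recover p as a whole.
(b) deg p = 3. A generic line meets the surface in up to 3 points.
(c) From the visible intercepts: it meets the x-axis at x = 0 (among the integer gridlines); the visible y-axis segment lies entirely on the surface; it meets the z-axis at z = 0 (among the integer gridlines).
(d) Together with the visible shape, these determine p as stated.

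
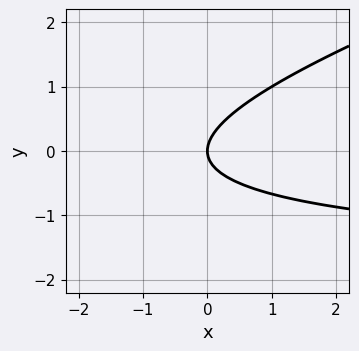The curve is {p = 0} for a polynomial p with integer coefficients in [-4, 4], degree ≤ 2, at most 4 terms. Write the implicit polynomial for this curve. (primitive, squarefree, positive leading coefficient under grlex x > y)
x*y - 3*y^2 + 2*x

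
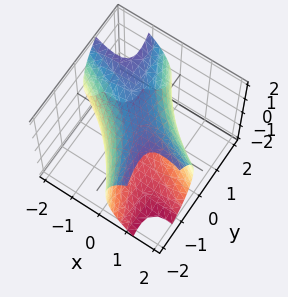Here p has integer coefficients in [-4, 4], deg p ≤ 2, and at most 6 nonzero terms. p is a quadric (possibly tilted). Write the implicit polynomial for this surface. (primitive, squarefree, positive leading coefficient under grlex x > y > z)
x^2 + 3*x*y + y^2 + z^2 - 3

First, the degree is 2 — the shape is more complex than any degree-1 surface.
Finally, putting this together gives p.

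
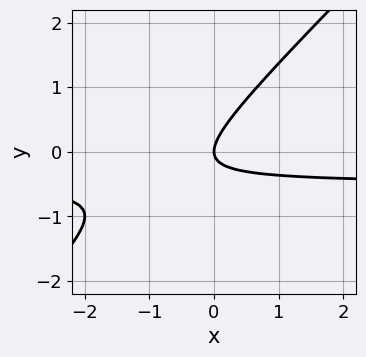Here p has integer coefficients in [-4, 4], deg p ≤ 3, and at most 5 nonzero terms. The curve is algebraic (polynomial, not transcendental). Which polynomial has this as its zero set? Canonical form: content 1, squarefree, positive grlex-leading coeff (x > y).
2*x*y - 2*y^2 + x

First, degree: a generic line meets the curve in up to 2 points, so deg p = 2.
Then, reading off the gridlines: it crosses the x-axis at the gridline x = 0; it crosses the y-axis at the gridline y = 0.
Finally, assembling these constraints gives the stated polynomial.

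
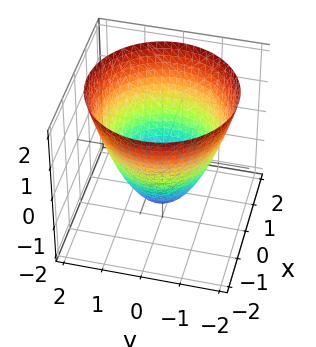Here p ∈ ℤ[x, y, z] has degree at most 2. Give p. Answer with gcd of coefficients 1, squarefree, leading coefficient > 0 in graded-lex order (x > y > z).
2*x^2 + 2*y^2 - 2*z - 3

1. deg p = 2. No degree-1 surface has this shape.
2. Symmetries: the surface is invariant under rotation about z: p = q(x² + y², z).
3. Against the integer gridlines: a circular section at z = 0 has radius between 1 and 2.
4. Solving for integer coefficients yields p as stated.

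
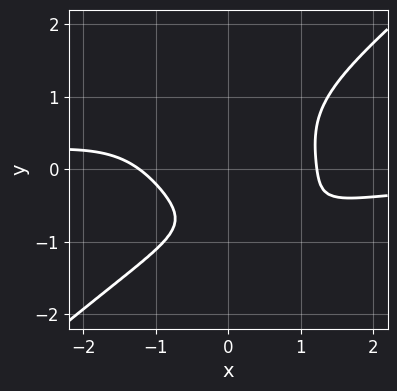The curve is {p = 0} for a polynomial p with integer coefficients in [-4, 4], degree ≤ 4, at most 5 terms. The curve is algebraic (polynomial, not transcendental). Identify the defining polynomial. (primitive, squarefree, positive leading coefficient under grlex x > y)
The degree is 4 — the shape is more complex than any degree-3 curve.
Checking where it meets the axes: the curve avoids every integer y-axis point in the box.
Solving for integer coefficients yields p as stated.

2*x^3*y - 3*y^4 + 2*x^2 - 3*y - 3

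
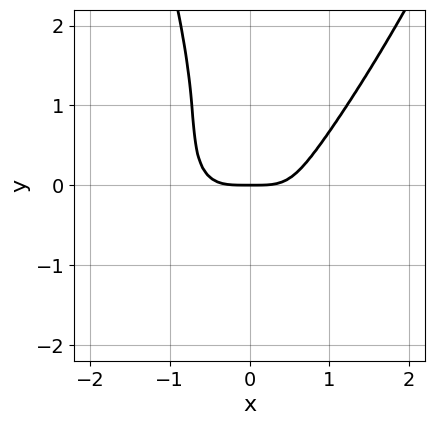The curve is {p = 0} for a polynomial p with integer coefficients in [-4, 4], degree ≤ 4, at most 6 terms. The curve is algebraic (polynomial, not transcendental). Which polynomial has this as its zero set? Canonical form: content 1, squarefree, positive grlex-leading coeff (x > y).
(a) deg p = 4. The shape is more complex than any degree-3 curve.
(b) From the visible intercepts: one x-axis crossing is at x = 0; it crosses the y-axis at the gridline y = 0.
(c) Matching integer coefficients to the picture gives p.

3*x^4 - 3*x*y^2 - y^3 - 2*y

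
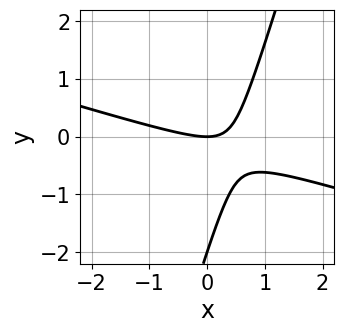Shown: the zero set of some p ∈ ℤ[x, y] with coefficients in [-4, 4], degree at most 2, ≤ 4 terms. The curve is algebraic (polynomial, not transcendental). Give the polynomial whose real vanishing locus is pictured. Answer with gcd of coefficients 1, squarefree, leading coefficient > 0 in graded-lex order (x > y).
First, the degree is 2 — the shape is more complex than any degree-1 curve.
Then, checking where it meets the axes: it crosses the x-axis at the gridline x = 0; the y-axis gridline crossings are at y ∈ {-2, 0}.
Finally, the integer polynomial consistent with all of this is the stated p.

x^2 + 3*x*y - y^2 - 2*y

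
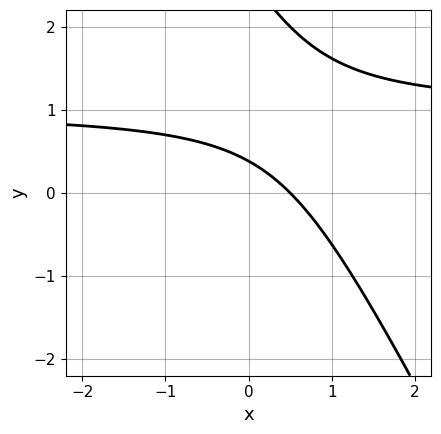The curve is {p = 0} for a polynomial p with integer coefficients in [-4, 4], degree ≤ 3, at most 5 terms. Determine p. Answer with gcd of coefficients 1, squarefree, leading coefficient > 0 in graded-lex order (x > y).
(a) The degree is 2 — the shape is more complex than any degree-1 curve.
(b) The integer polynomial consistent with all of this is the stated p.

2*x*y + y^2 - 2*x - 3*y + 1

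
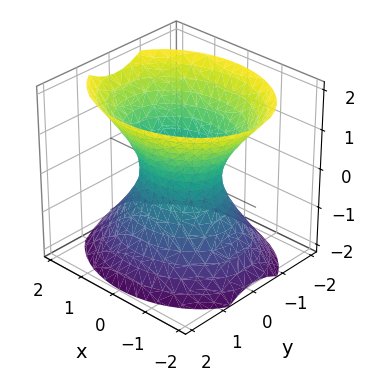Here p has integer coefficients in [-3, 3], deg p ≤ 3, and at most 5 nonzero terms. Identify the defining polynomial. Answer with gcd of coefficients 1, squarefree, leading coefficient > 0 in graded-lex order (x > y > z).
(a) deg p = 2. An hourglass — one-sheet hyperboloid; a quadric.
(b) Symmetries: the y ↦ −y reflection is a symmetry, so y appears only in even powers; it's symmetric under z → −z, forcing even powers of z; it's symmetric under x → −x, forcing even powers of x.
(c) From the visible intercepts: the surface avoids every integer z-axis point in the box; among the integer gridlines, it crosses the x-axis at x ∈ {-1, 1}.
(d) Matching integer coefficients to the picture gives p.

2*x^2 + 3*y^2 - 2*z^2 - 2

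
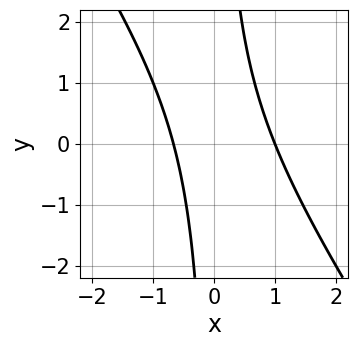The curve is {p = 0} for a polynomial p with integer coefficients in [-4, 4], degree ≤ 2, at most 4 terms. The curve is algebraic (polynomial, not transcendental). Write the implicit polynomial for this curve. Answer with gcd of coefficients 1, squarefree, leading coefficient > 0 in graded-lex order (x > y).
The degree is 2 — the shape is more complex than any degree-1 curve.
Checking where it meets the axes: the curve avoids every integer y-axis point in the box; one x-axis crossing is at x = 1.
Assembling these constraints gives the stated polynomial.

3*x^2 + 2*x*y - x - 2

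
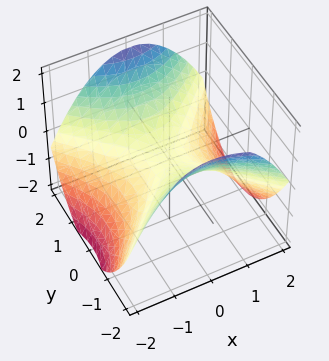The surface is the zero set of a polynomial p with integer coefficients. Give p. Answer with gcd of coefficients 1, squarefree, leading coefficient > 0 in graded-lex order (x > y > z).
(a) deg p = 2.
(b) Symmetries: mirror symmetry x ↦ −x ⇒ only even powers of x; it's symmetric under y → −y, forcing even powers of y.
(c) Reading off the gridlines: it crosses the x-axis at the gridline x = 0; it meets the z-axis at z = 0 (among the integer gridlines).
(d) The integer polynomial consistent with all of this is the stated p.

x^2 - y^2 + 2*z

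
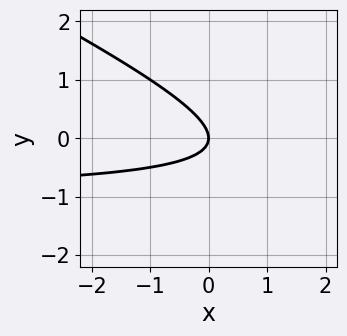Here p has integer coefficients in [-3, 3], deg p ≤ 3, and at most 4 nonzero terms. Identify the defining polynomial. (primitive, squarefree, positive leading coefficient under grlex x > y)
The degree is 2 — a generic line meets the curve in up to 2 points.
Observable constraints: one y-axis crossing is at y = 0; one x-axis crossing is at x = 0.
Solving for integer coefficients yields p as stated.

x*y + 2*y^2 + x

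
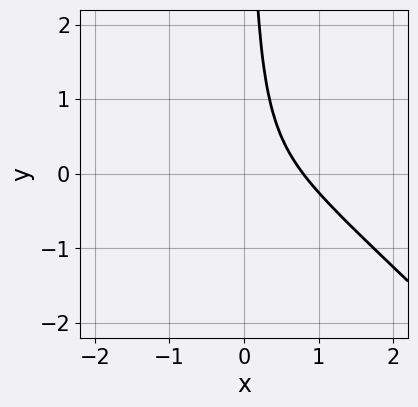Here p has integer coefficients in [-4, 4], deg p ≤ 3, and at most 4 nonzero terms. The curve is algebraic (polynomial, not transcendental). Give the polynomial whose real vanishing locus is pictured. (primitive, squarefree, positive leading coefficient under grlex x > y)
1. deg p = 3. A generic line meets the curve in up to 3 points.
2. From the visible intercepts: the curve avoids every integer y-axis point in the box.
3. These observations pin down the coefficients.

2*x^3 + 2*x^2*y + 2*x*y - 1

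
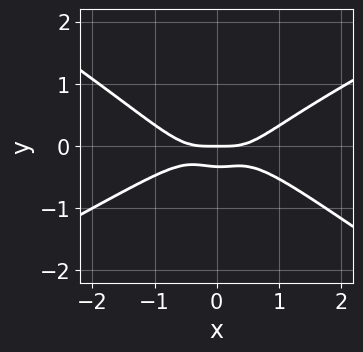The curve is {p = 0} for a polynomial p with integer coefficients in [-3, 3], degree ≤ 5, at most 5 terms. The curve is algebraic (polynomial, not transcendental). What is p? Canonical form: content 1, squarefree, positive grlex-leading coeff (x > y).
(a) The degree is 4 — the shape is more complex than any degree-3 curve.
(b) Reading off the gridlines: one x-axis crossing is at x = 0; it meets the y-axis at y = 0 (among the integer gridlines).
(c) The integer polynomial consistent with all of this is the stated p.

x^4 - 3*x^2*y^2 - x*y^3 - 3*y^2 - y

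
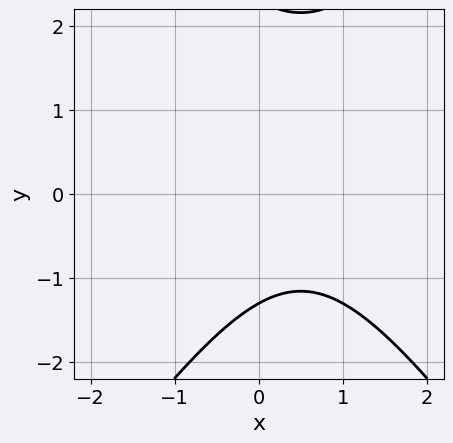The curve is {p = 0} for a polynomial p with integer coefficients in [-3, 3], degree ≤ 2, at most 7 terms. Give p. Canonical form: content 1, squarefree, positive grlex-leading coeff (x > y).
2*x^2 - y^2 - 2*x + y + 3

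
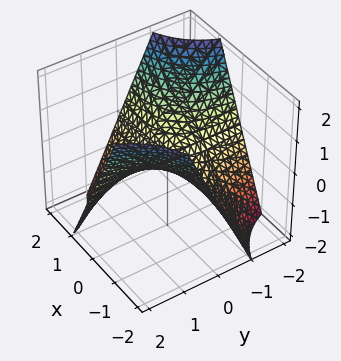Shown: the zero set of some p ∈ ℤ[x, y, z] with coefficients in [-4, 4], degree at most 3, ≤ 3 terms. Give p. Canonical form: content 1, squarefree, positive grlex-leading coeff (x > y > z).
x*y + z

(a) deg p = 2. A saddle surface; a quadric.
(b) From the axis intercepts and sections: it meets the z-axis at z = 0 (among the integer gridlines); the visible y-axis segment lies entirely on the surface; every point of the x-axis in the box is on the surface.
(c) These observations pin down the coefficients.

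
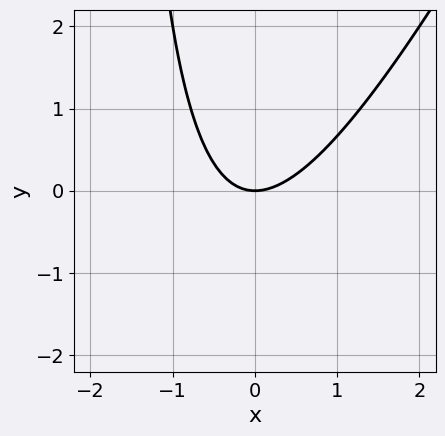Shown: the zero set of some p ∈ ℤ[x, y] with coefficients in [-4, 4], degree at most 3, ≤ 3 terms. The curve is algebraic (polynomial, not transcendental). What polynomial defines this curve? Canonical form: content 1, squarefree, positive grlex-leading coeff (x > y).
2*x^2 - x*y - 2*y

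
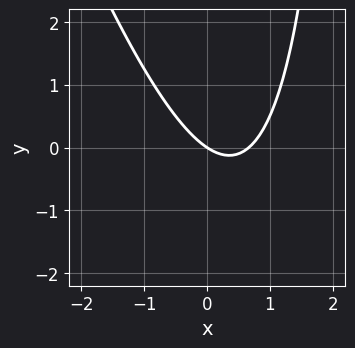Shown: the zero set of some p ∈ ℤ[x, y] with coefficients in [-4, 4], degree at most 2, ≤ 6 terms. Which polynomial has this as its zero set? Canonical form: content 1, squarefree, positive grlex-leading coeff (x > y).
1. The degree is 2 — the shape is more complex than any degree-1 curve.
2. Observable constraints: it crosses the x-axis at the gridline x = 0; it crosses the y-axis at the gridline y = 0.
3. Together with the visible shape, these determine p as stated.

3*x^2 + x*y - 2*x - 3*y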